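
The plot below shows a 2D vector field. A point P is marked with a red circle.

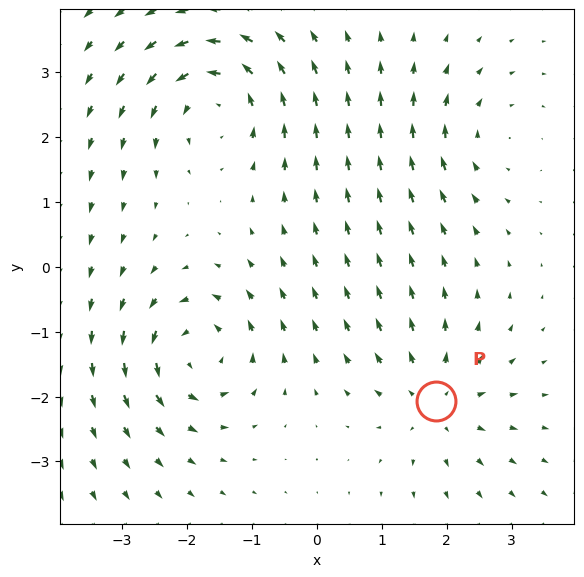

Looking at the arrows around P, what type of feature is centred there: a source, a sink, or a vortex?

source

At P (1.8, -2.1) the arrows spread outward. Divergence about +4, curl ≈0 — positive divergence with near-zero curl is a source.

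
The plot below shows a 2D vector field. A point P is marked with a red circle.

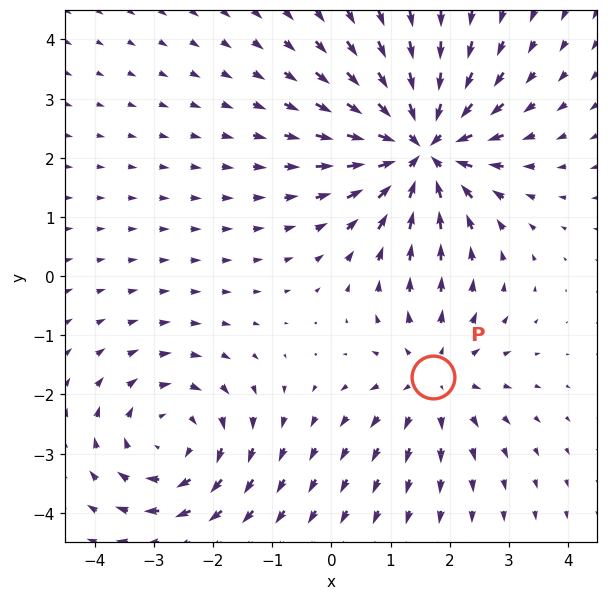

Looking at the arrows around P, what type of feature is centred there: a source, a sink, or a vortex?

At P (1.7, -1.7) the arrows spread outward. Divergence about +2, curl ≈0 — positive divergence with near-zero curl is a source.

source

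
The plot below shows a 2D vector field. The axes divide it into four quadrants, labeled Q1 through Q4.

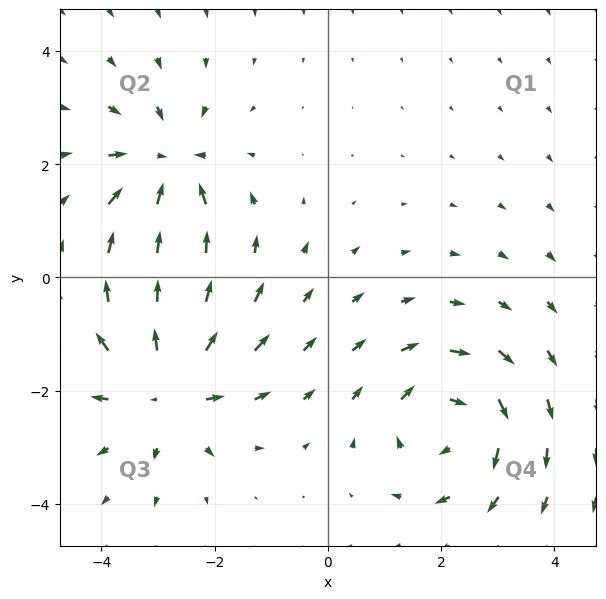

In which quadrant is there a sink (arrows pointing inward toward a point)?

Q2

The sink sits at approximately (-2.8, 2.0), which lies in quadrant Q2. The divergence there is about -5, negative as expected for a sink.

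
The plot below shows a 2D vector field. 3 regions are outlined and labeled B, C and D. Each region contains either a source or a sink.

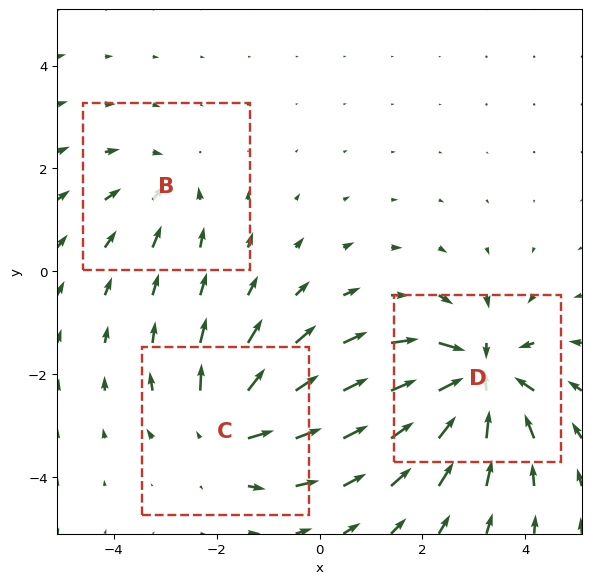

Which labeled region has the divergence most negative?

Divergence at each region's feature centre — B: about -2, C: about +4, D: about -5. Region D is most negative.

D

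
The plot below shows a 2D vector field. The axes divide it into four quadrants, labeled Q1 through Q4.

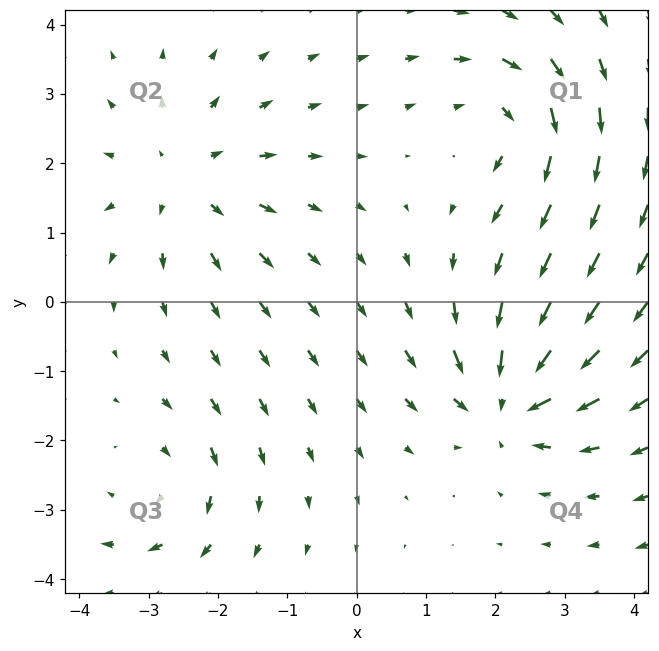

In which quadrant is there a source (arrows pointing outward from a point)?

The source sits at approximately (-2.5, 1.8), which lies in quadrant Q2. The divergence there is about +4, positive as expected for a source.

Q2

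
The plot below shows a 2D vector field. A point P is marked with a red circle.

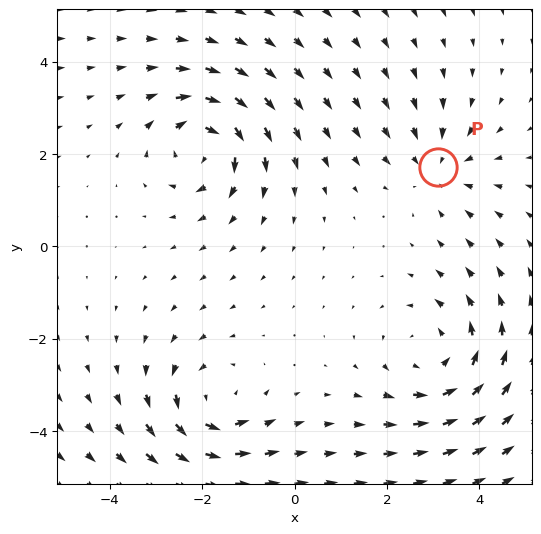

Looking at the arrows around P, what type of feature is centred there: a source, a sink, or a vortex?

sink

At P (3.1, 1.7) the arrows converge inward. Divergence about -3, curl ≈0 — negative divergence with near-zero curl is a sink.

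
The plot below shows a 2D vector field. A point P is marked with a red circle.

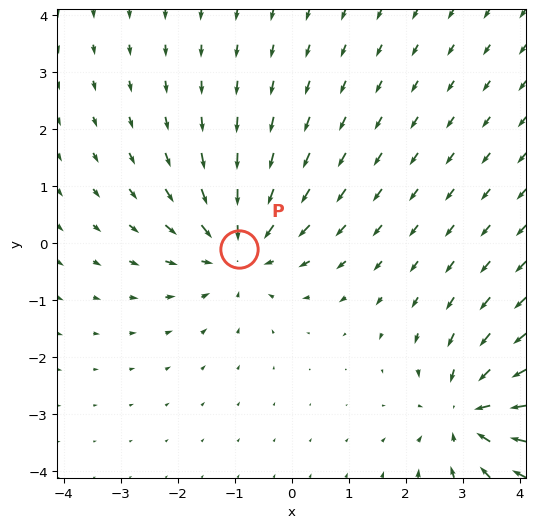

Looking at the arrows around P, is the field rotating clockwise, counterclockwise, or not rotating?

Near P at (-0.9, -0.1) the arrows show no circulation. The curl there is ≈0.

not rotating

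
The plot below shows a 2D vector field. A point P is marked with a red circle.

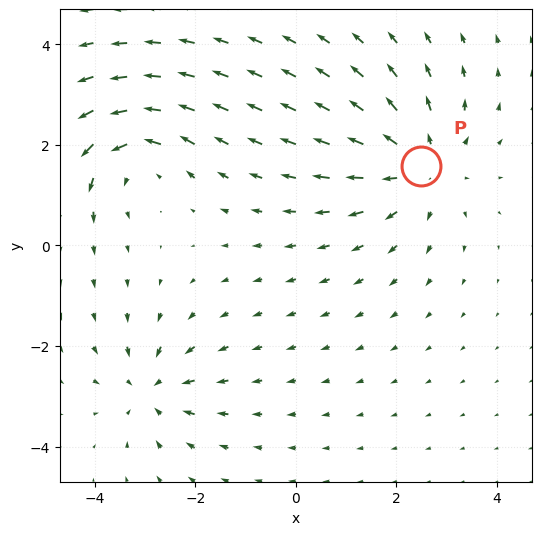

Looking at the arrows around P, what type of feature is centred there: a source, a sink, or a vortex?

source

At P (2.5, 1.6) the arrows spread outward. Divergence about +3, curl ≈0 — positive divergence with near-zero curl is a source.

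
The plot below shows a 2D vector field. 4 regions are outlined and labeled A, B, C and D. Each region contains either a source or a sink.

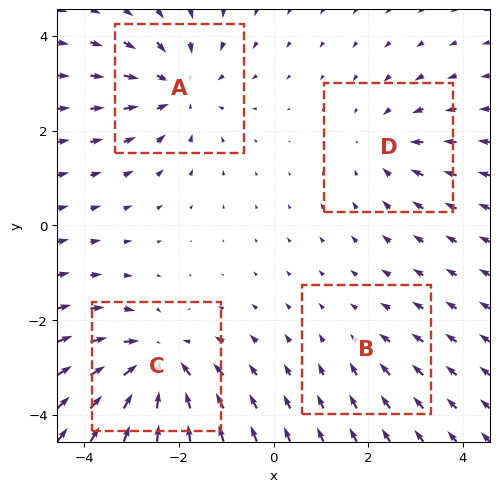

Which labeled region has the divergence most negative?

Divergence at each region's feature centre — A: about -4, B: about -2, C: about -6, D: about -3. Region C is most negative.

C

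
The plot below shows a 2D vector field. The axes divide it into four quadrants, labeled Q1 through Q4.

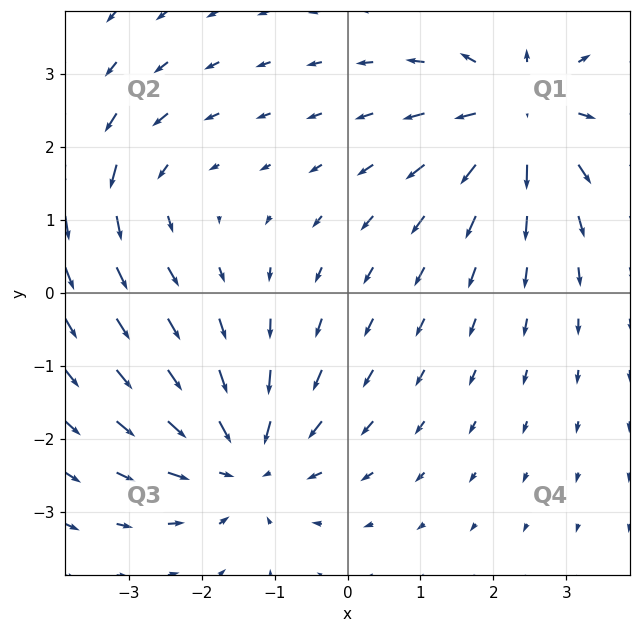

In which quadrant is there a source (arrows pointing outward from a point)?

The source sits at approximately (2.4, 2.4), which lies in quadrant Q1. The divergence there is about +5, positive as expected for a source.

Q1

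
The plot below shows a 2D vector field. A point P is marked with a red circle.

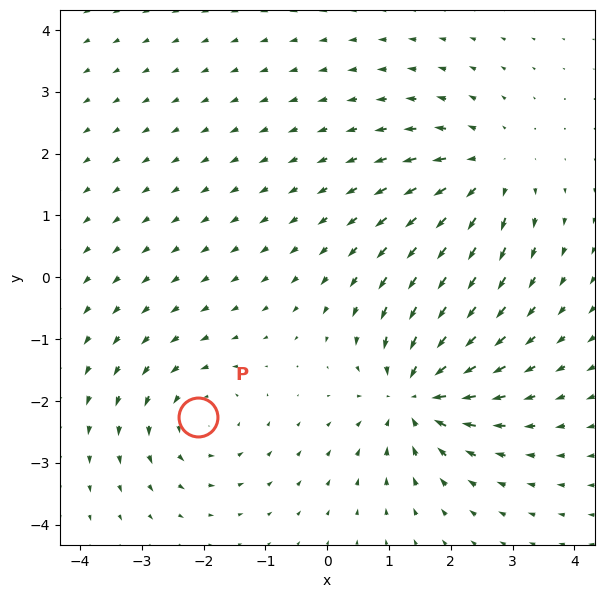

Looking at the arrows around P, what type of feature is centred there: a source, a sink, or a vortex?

vortex

At P (-2.1, -2.3) the arrows circulate counterclockwise. Divergence ≈0, curl about +3 — near-zero divergence with nonzero curl is a vortex.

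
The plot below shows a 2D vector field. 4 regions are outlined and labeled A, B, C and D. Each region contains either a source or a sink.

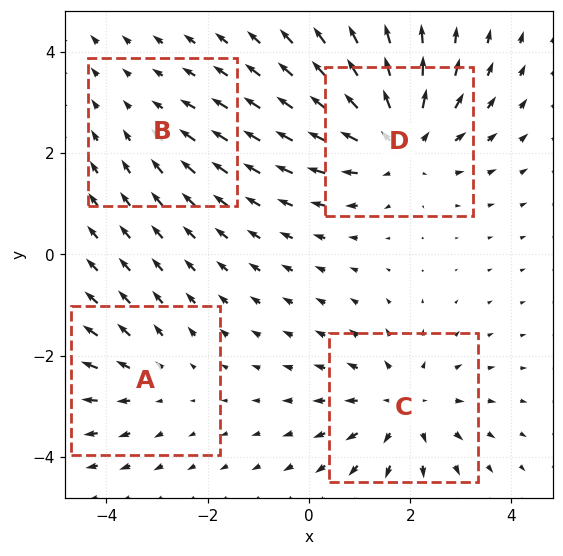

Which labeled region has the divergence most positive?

Divergence at each region's feature centre — A: about +3, B: about -2, C: about +4, D: about +6. Region D is most positive.

D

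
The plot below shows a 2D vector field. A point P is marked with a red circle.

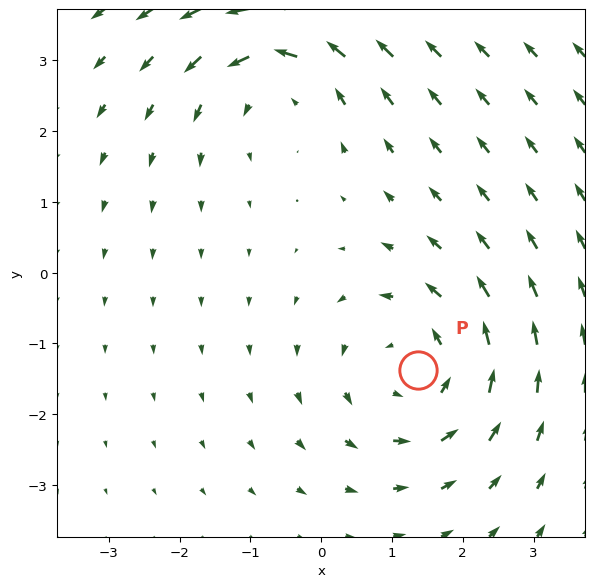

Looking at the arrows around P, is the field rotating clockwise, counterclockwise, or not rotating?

Near P at (1.4, -1.4) the arrows circulate counterclockwise. The curl (z-component) there is about +3; positive curl means counterclockwise rotation.

counterclockwise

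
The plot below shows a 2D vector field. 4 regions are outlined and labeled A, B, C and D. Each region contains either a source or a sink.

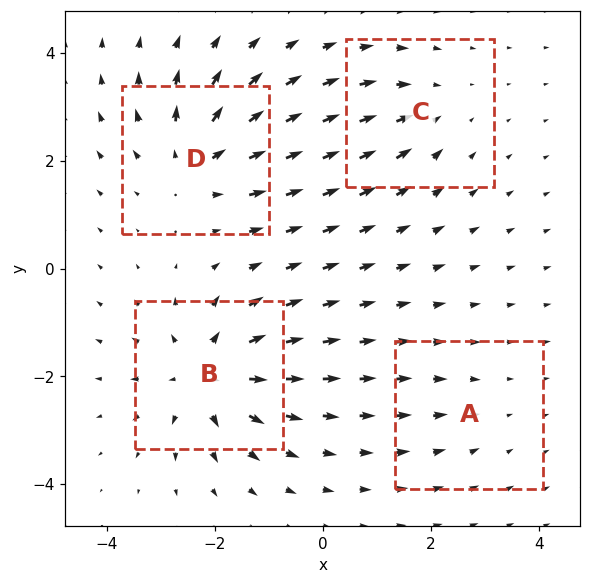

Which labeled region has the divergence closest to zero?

Divergence at each region's feature centre — A: about -2, B: about +7, C: about -3, D: about +5. Region A is closest to zero.

A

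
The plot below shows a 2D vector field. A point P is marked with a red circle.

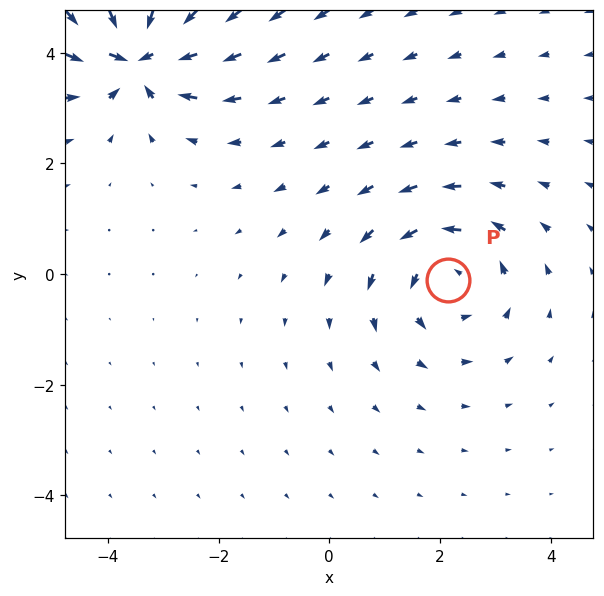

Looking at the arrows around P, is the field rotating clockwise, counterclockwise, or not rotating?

Near P at (2.1, -0.1) the arrows circulate counterclockwise. The curl (z-component) there is about +3; positive curl means counterclockwise rotation.

counterclockwise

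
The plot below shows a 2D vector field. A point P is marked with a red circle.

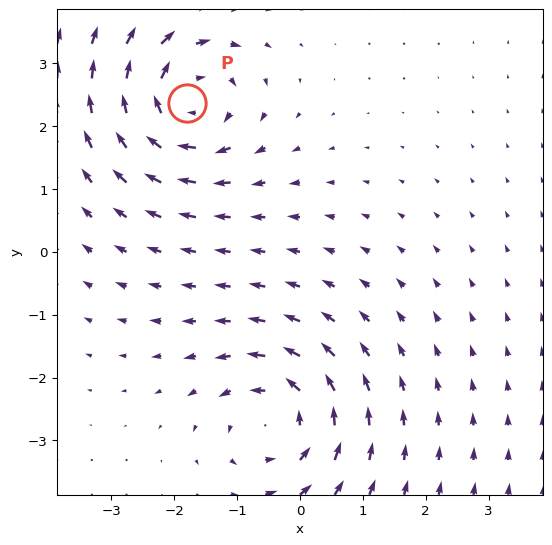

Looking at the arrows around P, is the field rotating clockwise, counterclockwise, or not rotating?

clockwise

Near P at (-1.8, 2.4) the arrows circulate clockwise. The curl (z-component) there is about -6; negative curl means clockwise rotation.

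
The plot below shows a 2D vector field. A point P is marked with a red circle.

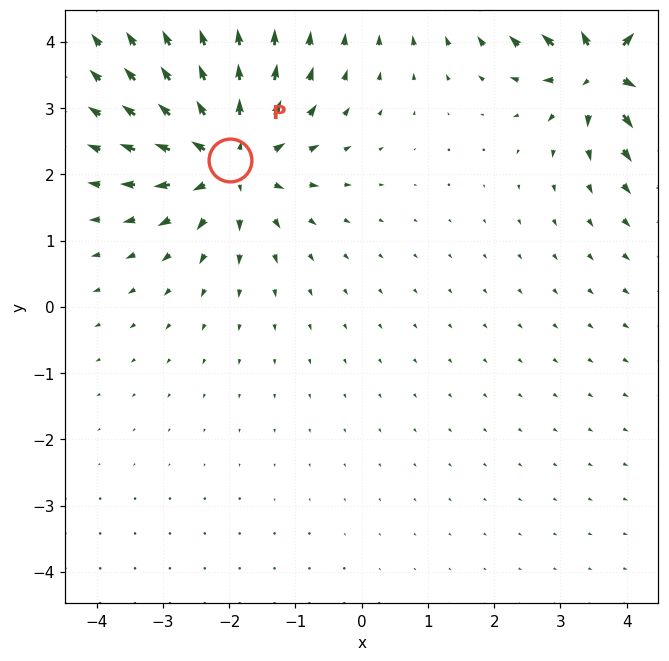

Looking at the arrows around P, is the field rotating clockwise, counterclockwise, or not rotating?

Near P at (-2.0, 2.2) the arrows show no circulation. The curl there is ≈0.

not rotating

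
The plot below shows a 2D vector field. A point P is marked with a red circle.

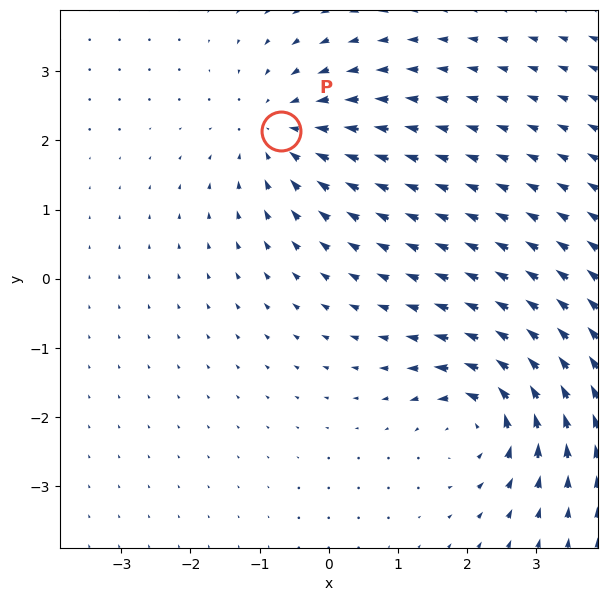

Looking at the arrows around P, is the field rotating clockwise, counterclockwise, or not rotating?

not rotating

Near P at (-0.7, 2.1) the arrows show no circulation. The curl there is ≈0.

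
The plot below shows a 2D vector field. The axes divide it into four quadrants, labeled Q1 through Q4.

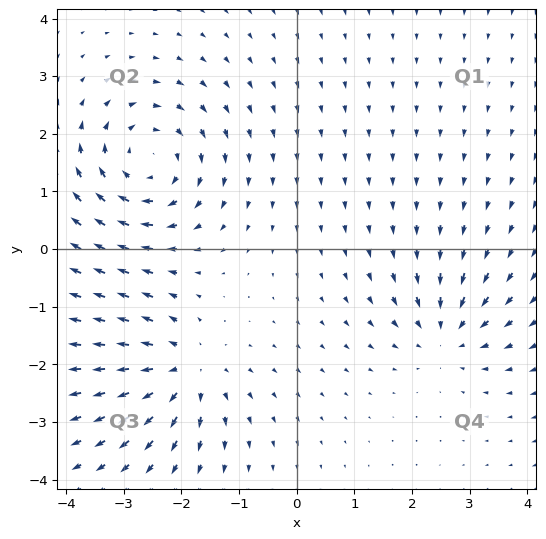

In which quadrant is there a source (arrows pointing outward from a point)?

The source sits at approximately (-1.9, -2.1), which lies in quadrant Q3. The divergence there is about +4, positive as expected for a source.

Q3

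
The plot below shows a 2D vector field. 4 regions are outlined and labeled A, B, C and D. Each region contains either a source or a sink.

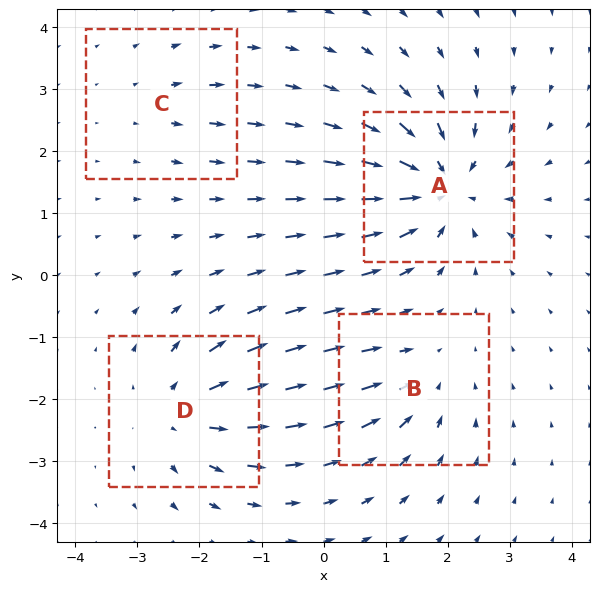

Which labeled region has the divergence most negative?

A

Divergence at each region's feature centre — A: about -7, B: about -3, C: about +2, D: about +5. Region A is most negative.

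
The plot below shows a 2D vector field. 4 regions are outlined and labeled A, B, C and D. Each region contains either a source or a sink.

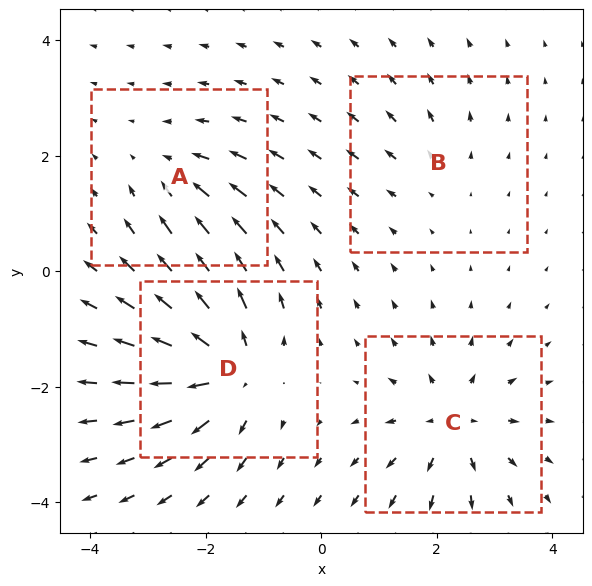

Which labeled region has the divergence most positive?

Divergence at each region's feature centre — A: about -4, B: about +2, C: about +6, D: about +8. Region D is most positive.

D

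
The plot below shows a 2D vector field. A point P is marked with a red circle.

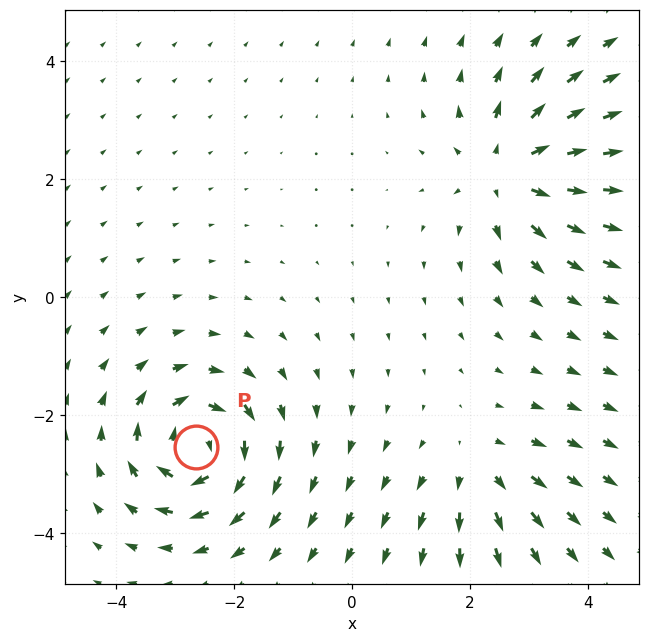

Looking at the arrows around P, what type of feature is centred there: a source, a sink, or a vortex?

vortex

At P (-2.6, -2.5) the arrows circulate clockwise. Divergence ≈0, curl about -7 — near-zero divergence with nonzero curl is a vortex.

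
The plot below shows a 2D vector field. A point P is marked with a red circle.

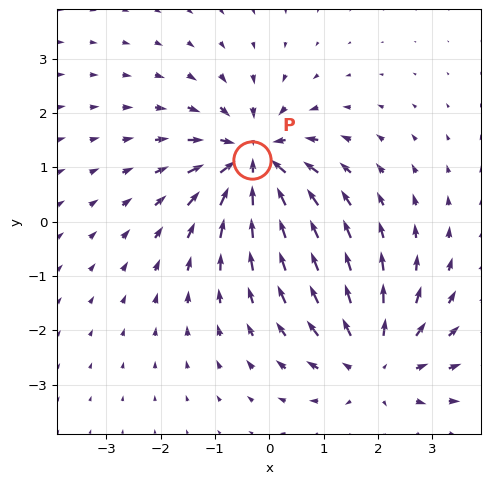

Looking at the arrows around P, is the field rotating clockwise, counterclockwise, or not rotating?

not rotating

Near P at (-0.3, 1.1) the arrows show no circulation. The curl there is ≈0.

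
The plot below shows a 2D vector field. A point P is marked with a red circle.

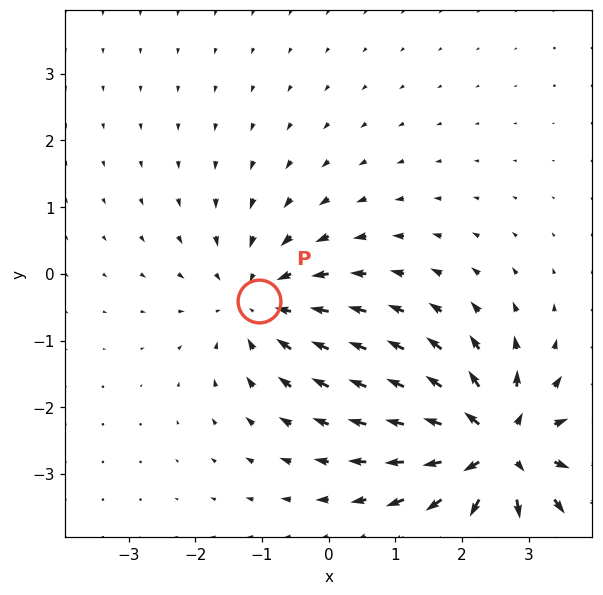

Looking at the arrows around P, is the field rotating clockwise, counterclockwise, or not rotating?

not rotating

Near P at (-1.0, -0.4) the arrows show no circulation. The curl there is ≈0.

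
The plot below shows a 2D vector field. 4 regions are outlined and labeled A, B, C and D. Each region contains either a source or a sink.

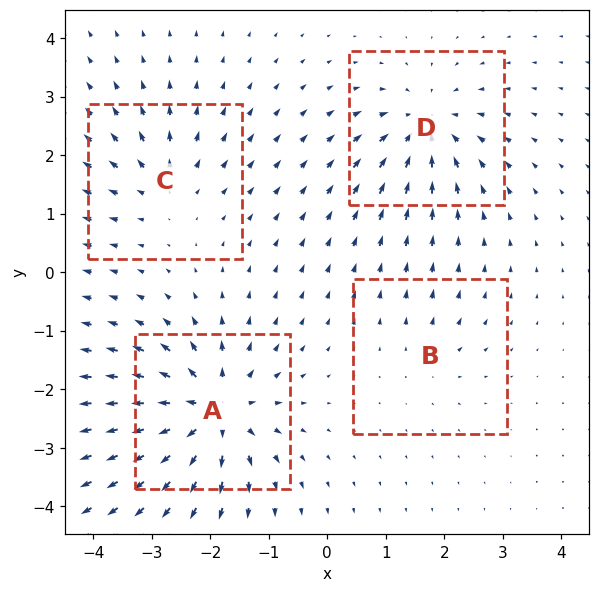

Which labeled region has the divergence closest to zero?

Divergence at each region's feature centre — A: about +8, B: about +3, C: about +4, D: about -6. Region B is closest to zero.

B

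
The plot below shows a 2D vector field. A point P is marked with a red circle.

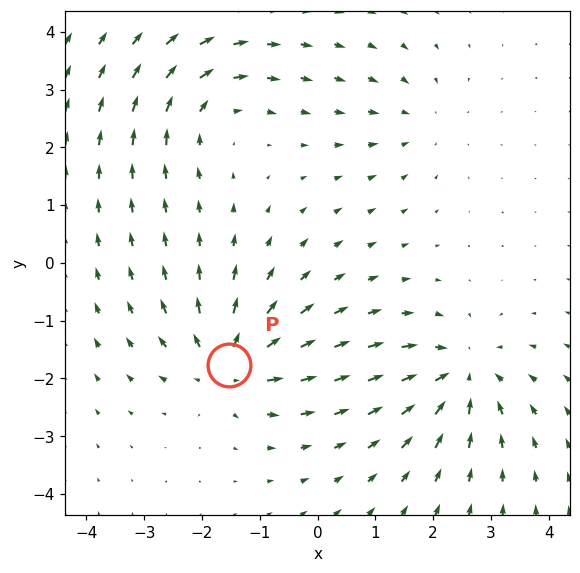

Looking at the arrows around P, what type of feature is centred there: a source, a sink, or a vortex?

source

At P (-1.5, -1.8) the arrows spread outward. Divergence about +6, curl ≈0 — positive divergence with near-zero curl is a source.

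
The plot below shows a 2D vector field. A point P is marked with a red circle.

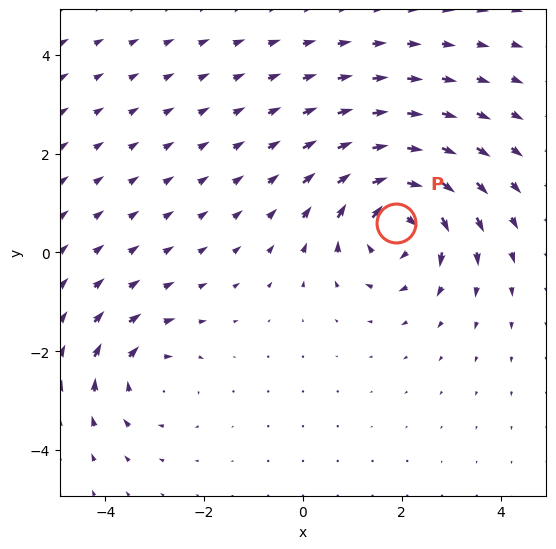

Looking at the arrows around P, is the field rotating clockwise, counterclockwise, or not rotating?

clockwise

Near P at (1.9, 0.6) the arrows circulate clockwise. The curl (z-component) there is about -5; negative curl means clockwise rotation.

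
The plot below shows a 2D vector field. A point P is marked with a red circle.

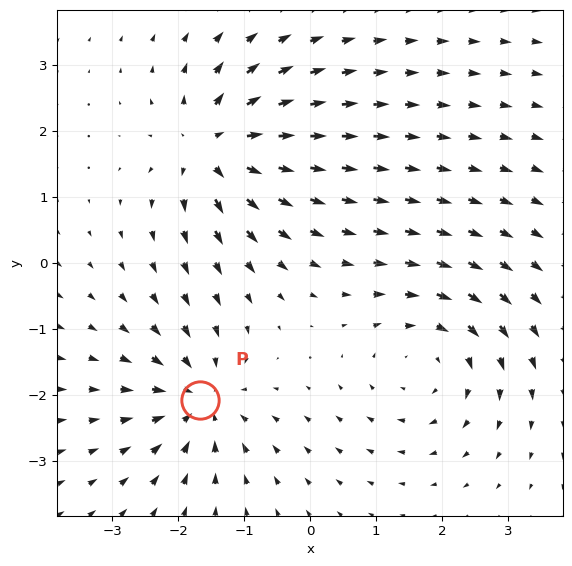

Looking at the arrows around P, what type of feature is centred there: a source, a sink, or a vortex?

sink

At P (-1.7, -2.1) the arrows converge inward. Divergence about -5, curl ≈0 — negative divergence with near-zero curl is a sink.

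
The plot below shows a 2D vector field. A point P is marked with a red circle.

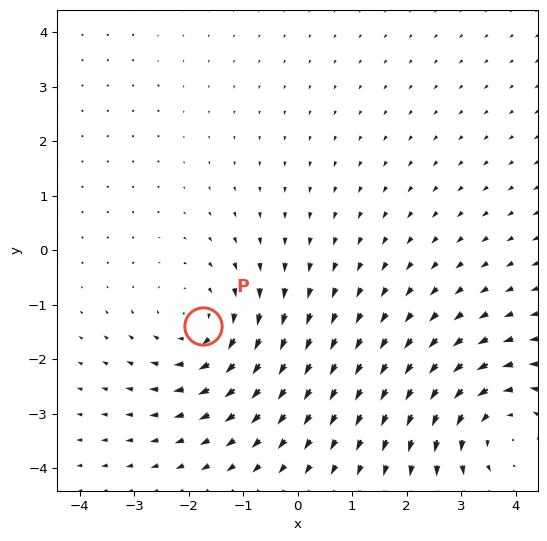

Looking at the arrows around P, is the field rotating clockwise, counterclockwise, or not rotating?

clockwise

Near P at (-1.7, -1.4) the arrows circulate clockwise. The curl (z-component) there is about -2; negative curl means clockwise rotation.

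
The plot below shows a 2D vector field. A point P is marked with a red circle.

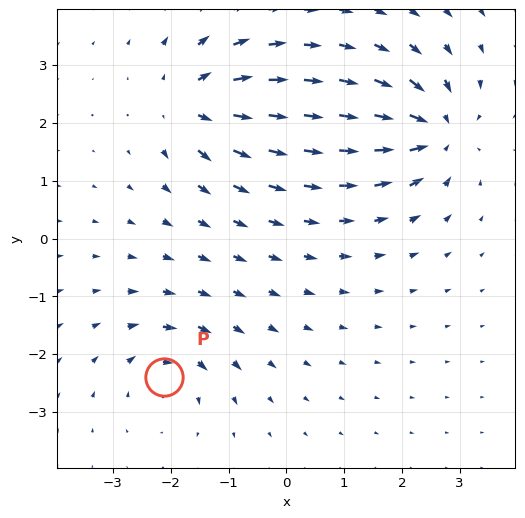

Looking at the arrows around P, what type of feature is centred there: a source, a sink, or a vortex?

At P (-2.1, -2.4) the arrows circulate clockwise. Divergence ≈0, curl about -4 — near-zero divergence with nonzero curl is a vortex.

vortex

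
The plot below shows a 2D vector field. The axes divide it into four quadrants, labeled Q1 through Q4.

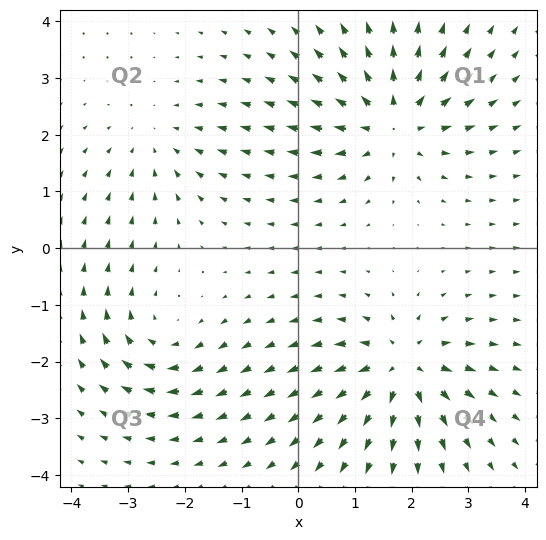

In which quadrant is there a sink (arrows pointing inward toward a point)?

Q2

The sink sits at approximately (-2.5, 1.9), which lies in quadrant Q2. The divergence there is about -3, negative as expected for a sink.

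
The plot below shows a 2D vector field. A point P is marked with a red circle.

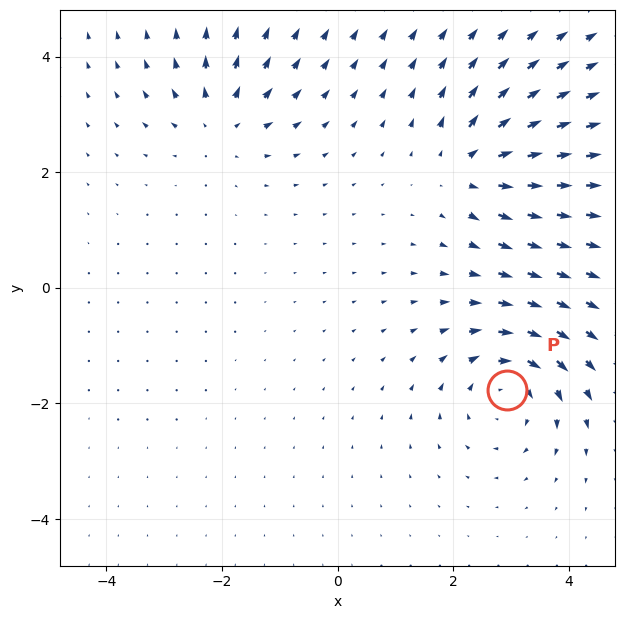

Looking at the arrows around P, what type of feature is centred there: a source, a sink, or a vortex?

vortex

At P (2.9, -1.8) the arrows circulate clockwise. Divergence ≈0, curl about -5 — near-zero divergence with nonzero curl is a vortex.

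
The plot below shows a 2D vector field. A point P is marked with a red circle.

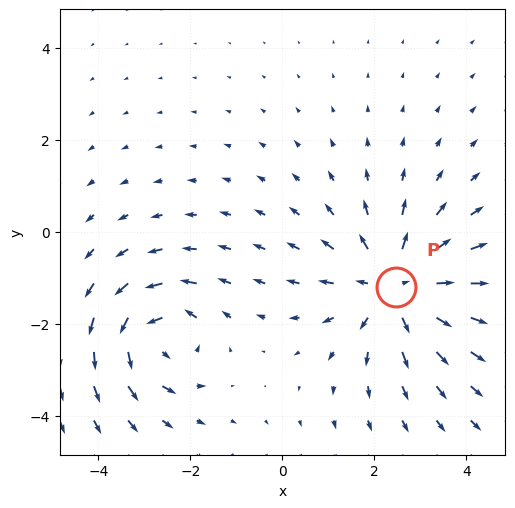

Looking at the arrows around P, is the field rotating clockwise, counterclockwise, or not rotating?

Near P at (2.5, -1.2) the arrows show no circulation. The curl there is ≈0.

not rotating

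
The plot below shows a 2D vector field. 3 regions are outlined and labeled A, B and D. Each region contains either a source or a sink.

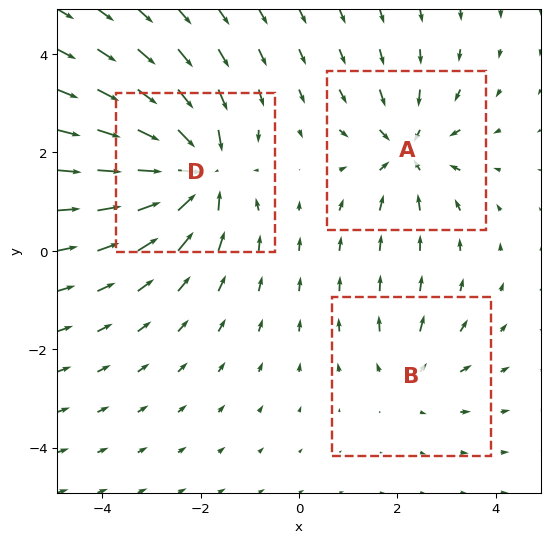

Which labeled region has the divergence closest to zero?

Divergence at each region's feature centre — A: about -4, B: about +2, D: about -5. Region B is closest to zero.

B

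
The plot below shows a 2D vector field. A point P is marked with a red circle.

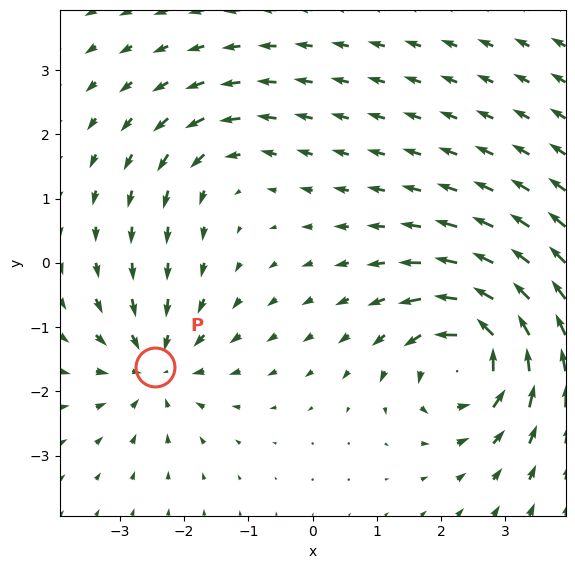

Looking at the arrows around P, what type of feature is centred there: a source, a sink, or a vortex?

At P (-2.5, -1.6) the arrows converge inward. Divergence about -4, curl ≈0 — negative divergence with near-zero curl is a sink.

sink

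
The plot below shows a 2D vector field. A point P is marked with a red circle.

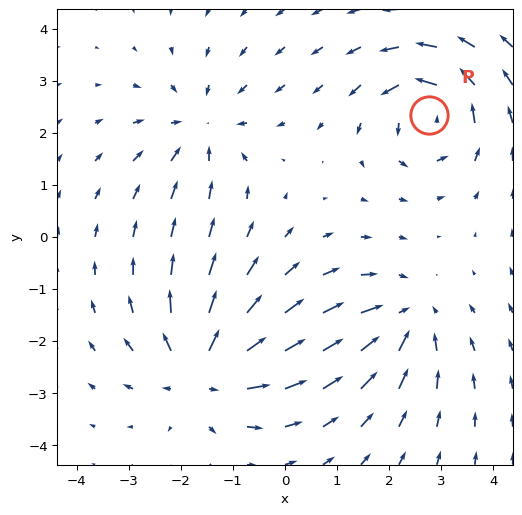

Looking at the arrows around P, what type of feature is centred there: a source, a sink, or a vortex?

At P (2.8, 2.3) the arrows circulate counterclockwise. Divergence ≈0, curl about +5 — near-zero divergence with nonzero curl is a vortex.

vortex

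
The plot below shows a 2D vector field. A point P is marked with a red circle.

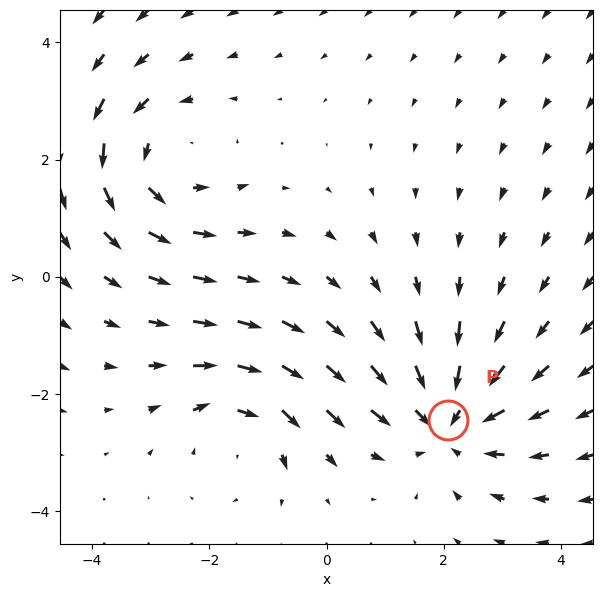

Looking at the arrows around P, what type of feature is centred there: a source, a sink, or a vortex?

At P (2.1, -2.5) the arrows converge inward. Divergence about -5, curl ≈0 — negative divergence with near-zero curl is a sink.

sink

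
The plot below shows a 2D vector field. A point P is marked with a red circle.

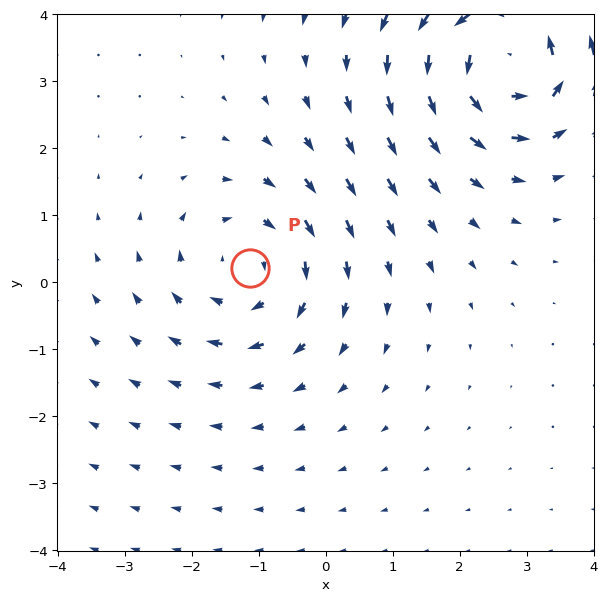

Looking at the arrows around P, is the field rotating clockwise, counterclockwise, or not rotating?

Near P at (-1.1, 0.2) the arrows circulate clockwise. The curl (z-component) there is about -2; negative curl means clockwise rotation.

clockwise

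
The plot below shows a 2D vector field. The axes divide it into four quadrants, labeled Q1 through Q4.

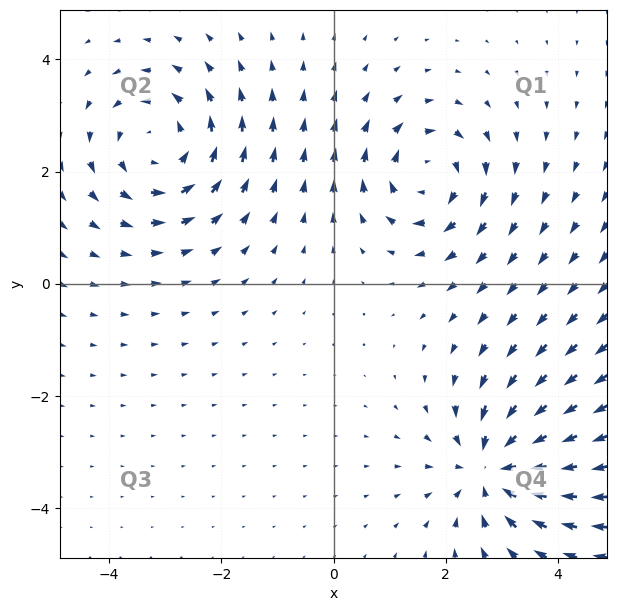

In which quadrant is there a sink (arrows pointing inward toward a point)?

The sink sits at approximately (2.9, -3.3), which lies in quadrant Q4. The divergence there is about -4, negative as expected for a sink.

Q4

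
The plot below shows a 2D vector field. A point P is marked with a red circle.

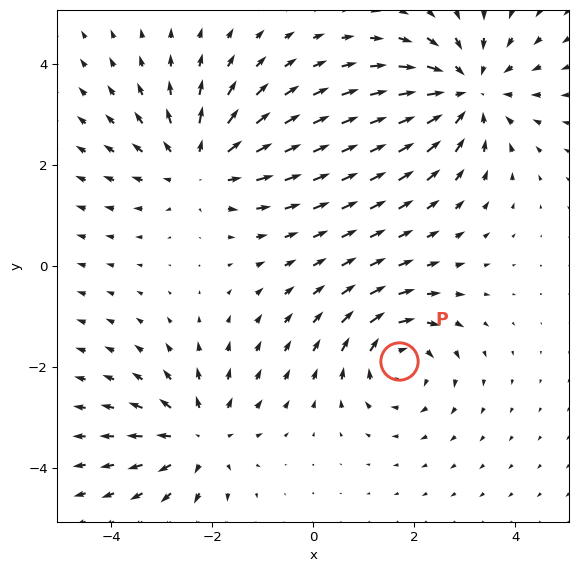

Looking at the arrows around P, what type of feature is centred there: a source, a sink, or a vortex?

vortex

At P (1.7, -1.9) the arrows circulate clockwise. Divergence ≈0, curl about -4 — near-zero divergence with nonzero curl is a vortex.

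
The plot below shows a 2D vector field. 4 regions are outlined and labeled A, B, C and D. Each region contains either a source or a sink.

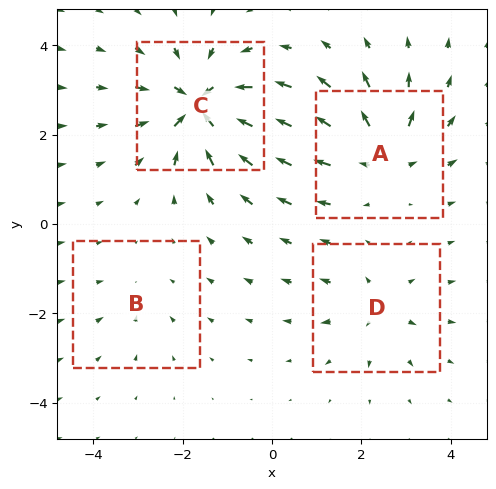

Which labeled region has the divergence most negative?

C

Divergence at each region's feature centre — A: about +6, B: about -2, C: about -8, D: about +4. Region C is most negative.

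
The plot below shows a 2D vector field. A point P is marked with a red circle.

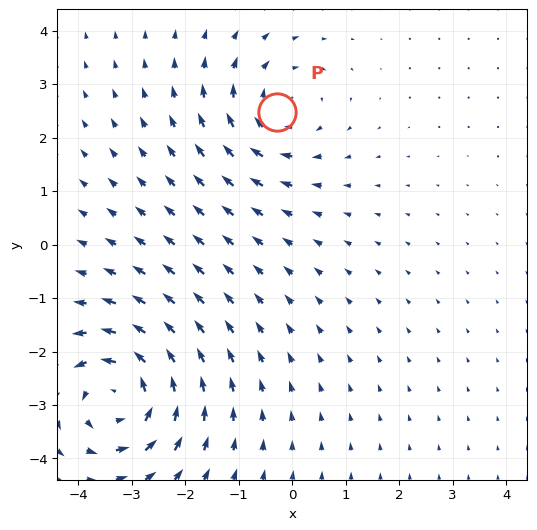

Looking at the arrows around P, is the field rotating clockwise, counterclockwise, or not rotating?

clockwise

Near P at (-0.3, 2.5) the arrows circulate clockwise. The curl (z-component) there is about -3; negative curl means clockwise rotation.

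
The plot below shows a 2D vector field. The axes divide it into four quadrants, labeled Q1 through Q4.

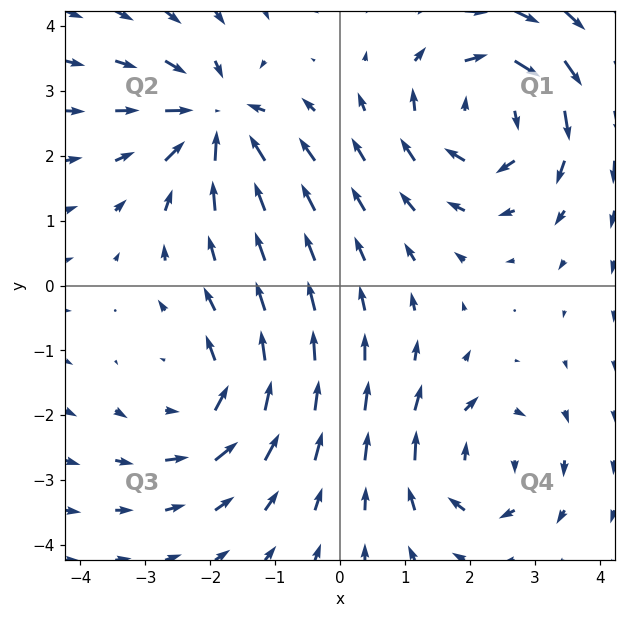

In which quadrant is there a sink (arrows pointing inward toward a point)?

The sink sits at approximately (-1.9, 2.6), which lies in quadrant Q2. The divergence there is about -5, negative as expected for a sink.

Q2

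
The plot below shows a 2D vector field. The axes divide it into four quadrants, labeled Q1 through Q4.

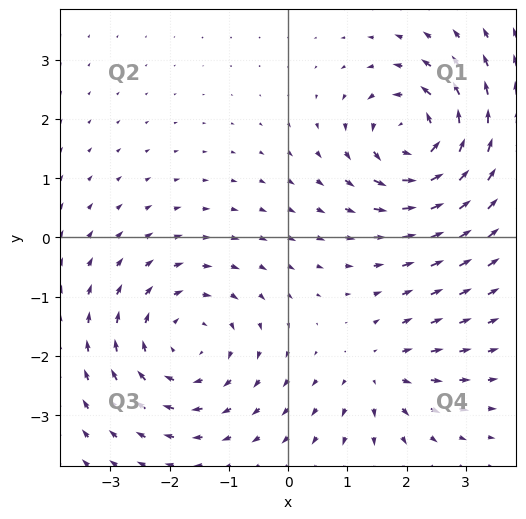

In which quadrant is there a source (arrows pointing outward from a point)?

Q4

The source sits at approximately (1.6, -2.3), which lies in quadrant Q4. The divergence there is about +3, positive as expected for a source.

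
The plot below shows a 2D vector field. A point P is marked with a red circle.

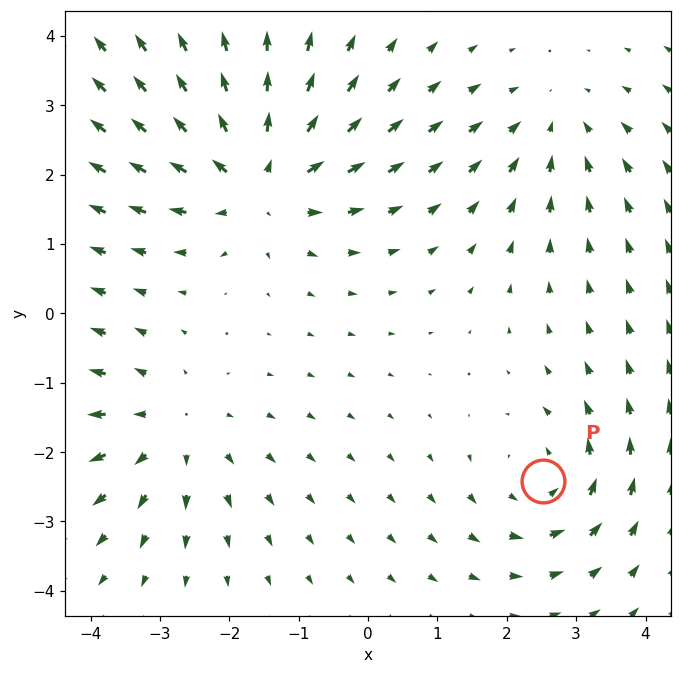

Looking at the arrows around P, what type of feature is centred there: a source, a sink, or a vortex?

vortex

At P (2.5, -2.4) the arrows circulate counterclockwise. Divergence ≈0, curl about +3 — near-zero divergence with nonzero curl is a vortex.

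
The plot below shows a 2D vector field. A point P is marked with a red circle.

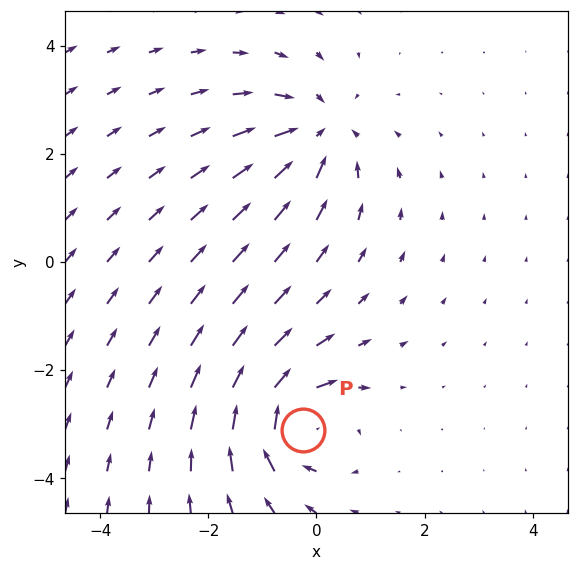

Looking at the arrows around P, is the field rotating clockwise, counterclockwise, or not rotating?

Near P at (-0.2, -3.1) the arrows circulate clockwise. The curl (z-component) there is about -6; negative curl means clockwise rotation.

clockwise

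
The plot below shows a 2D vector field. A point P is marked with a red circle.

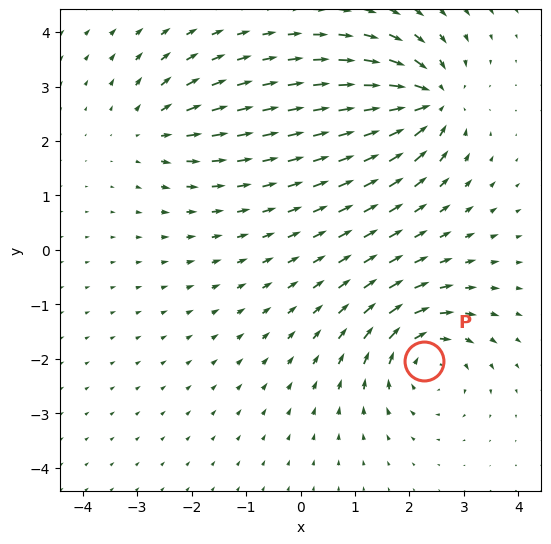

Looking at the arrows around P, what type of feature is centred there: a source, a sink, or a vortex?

At P (2.3, -2.0) the arrows circulate clockwise. Divergence ≈0, curl about -5 — near-zero divergence with nonzero curl is a vortex.

vortex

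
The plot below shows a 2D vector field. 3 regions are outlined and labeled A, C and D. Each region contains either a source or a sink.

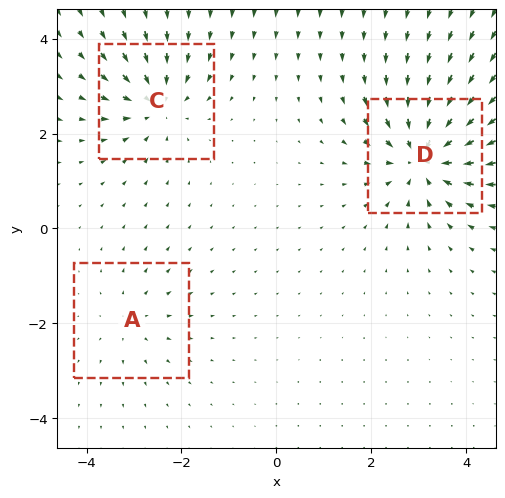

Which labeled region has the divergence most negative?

Divergence at each region's feature centre — A: about +2, C: about -4, D: about -6. Region D is most negative.

D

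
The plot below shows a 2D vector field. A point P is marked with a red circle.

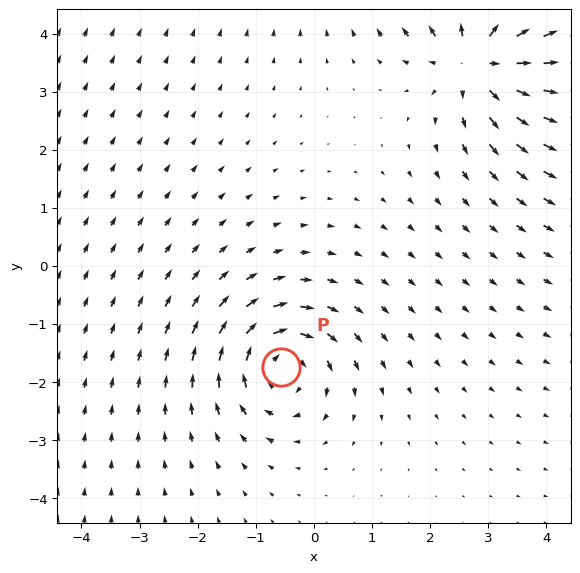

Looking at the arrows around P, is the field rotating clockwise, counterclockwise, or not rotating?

clockwise

Near P at (-0.6, -1.7) the arrows circulate clockwise. The curl (z-component) there is about -4; negative curl means clockwise rotation.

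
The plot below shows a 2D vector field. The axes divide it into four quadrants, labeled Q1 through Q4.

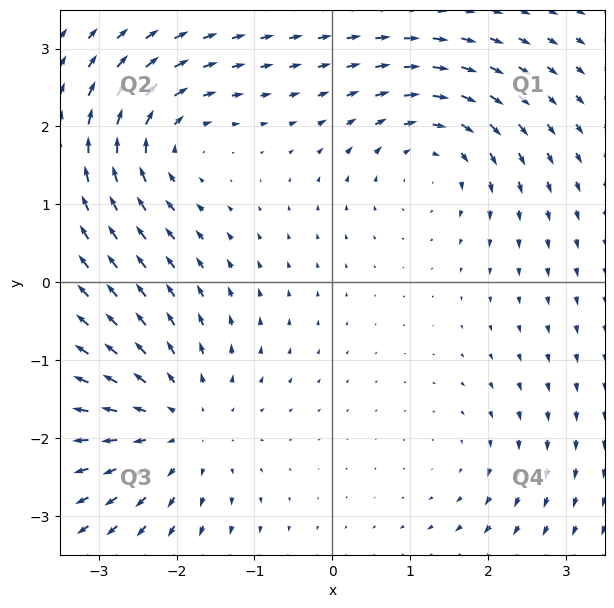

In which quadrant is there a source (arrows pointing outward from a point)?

Q3

The source sits at approximately (-2.0, -1.8), which lies in quadrant Q3. The divergence there is about +4, positive as expected for a source.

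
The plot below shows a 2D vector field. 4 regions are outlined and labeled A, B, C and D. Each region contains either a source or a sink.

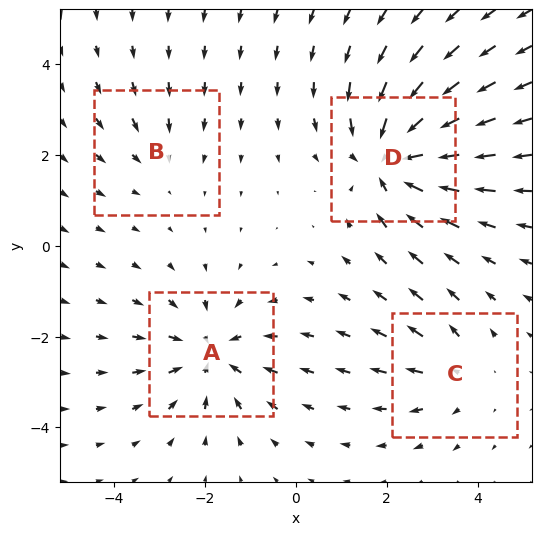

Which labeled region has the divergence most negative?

D

Divergence at each region's feature centre — A: about -5, B: about -2, C: about +3, D: about -6. Region D is most negative.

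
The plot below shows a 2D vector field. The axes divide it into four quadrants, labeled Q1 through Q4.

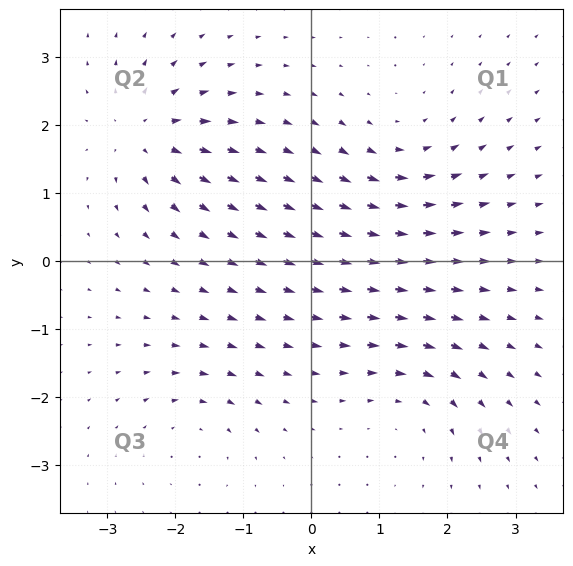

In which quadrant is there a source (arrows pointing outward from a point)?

The source sits at approximately (-2.4, 1.9), which lies in quadrant Q2. The divergence there is about +7, positive as expected for a source.

Q2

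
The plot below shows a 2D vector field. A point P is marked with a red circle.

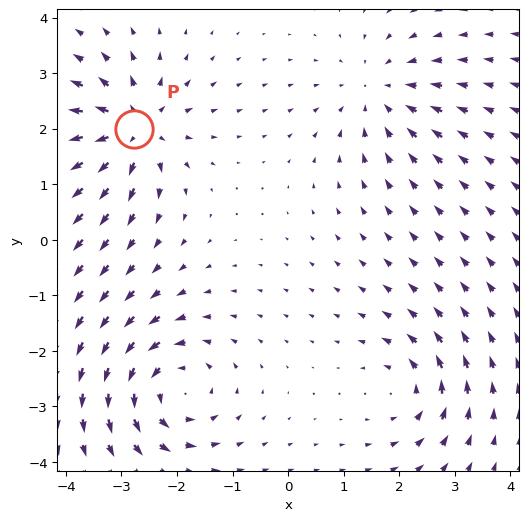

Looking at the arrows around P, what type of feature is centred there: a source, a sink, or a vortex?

At P (-2.8, 2.0) the arrows spread outward. Divergence about +6, curl ≈0 — positive divergence with near-zero curl is a source.

source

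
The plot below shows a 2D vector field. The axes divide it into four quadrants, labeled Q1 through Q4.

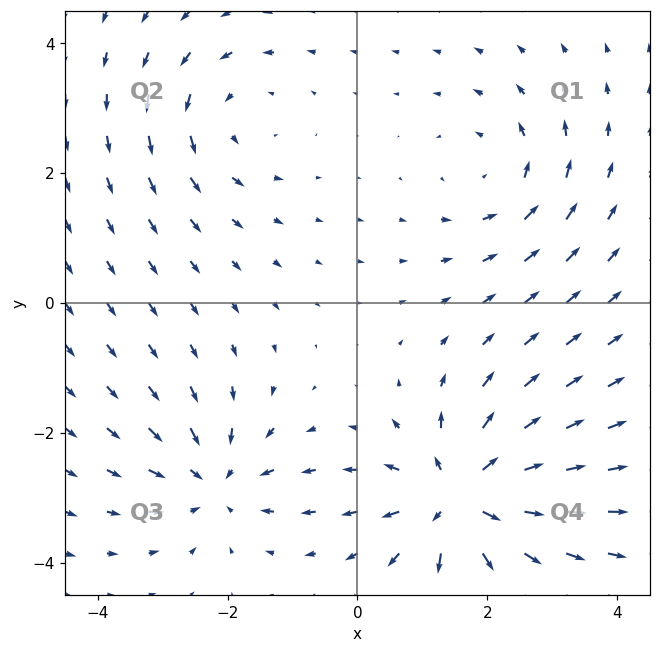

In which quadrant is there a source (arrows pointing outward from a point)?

Q4

The source sits at approximately (1.6, -3.0), which lies in quadrant Q4. The divergence there is about +6, positive as expected for a source.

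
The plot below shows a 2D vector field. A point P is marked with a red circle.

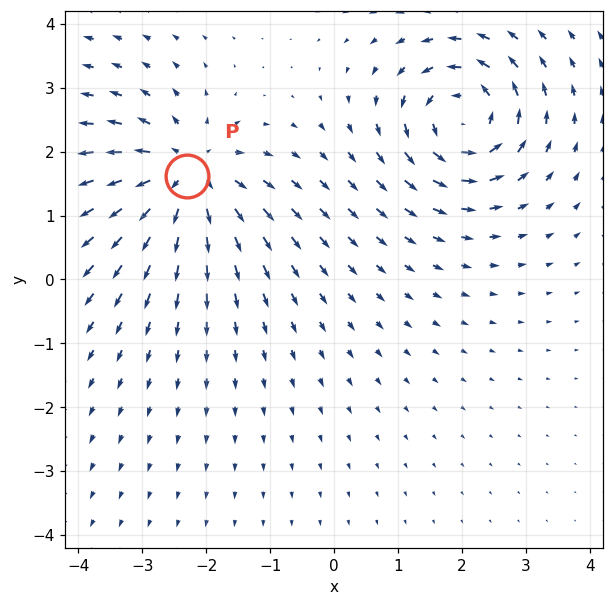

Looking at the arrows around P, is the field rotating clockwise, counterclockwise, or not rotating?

not rotating

Near P at (-2.3, 1.6) the arrows show no circulation. The curl there is ≈0.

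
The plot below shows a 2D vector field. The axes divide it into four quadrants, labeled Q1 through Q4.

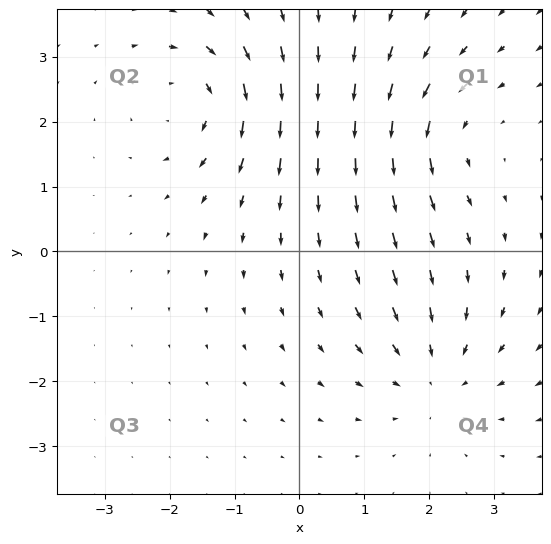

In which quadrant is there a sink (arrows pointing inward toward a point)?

Q4

The sink sits at approximately (2.1, -1.9), which lies in quadrant Q4. The divergence there is about -3, negative as expected for a sink.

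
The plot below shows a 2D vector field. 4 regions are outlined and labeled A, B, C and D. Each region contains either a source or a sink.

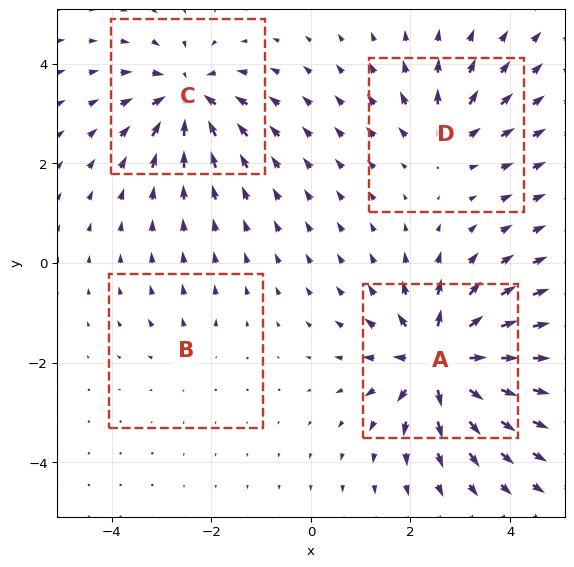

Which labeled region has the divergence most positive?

Divergence at each region's feature centre — A: about +9, B: about +2, C: about -6, D: about +4. Region A is most positive.

A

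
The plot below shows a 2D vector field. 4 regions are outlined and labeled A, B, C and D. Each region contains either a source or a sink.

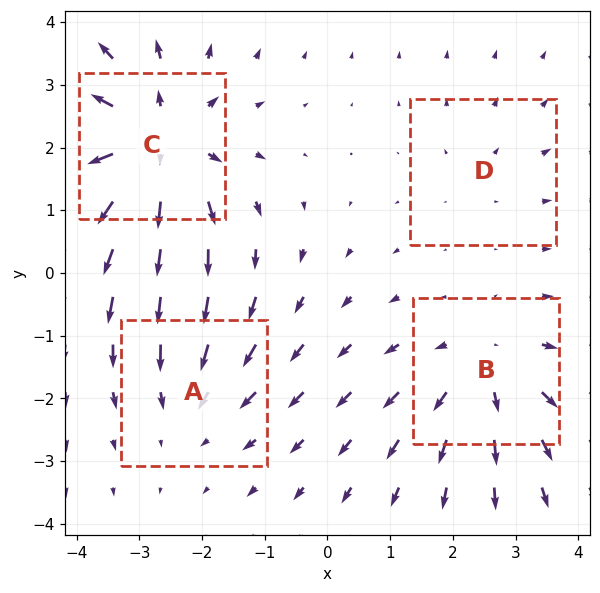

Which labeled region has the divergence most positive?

Divergence at each region's feature centre — A: about -3, B: about +4, C: about +6, D: about +2. Region C is most positive.

C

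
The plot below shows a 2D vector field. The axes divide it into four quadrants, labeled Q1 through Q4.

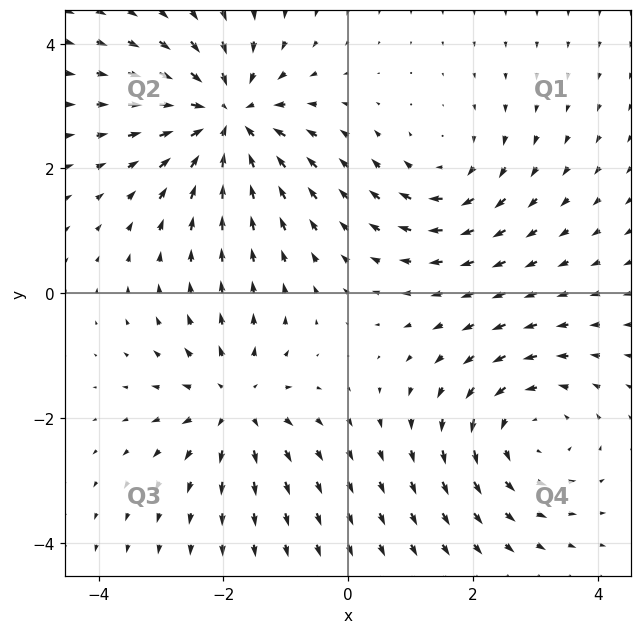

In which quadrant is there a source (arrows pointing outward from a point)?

Q3

The source sits at approximately (-1.8, -1.8), which lies in quadrant Q3. The divergence there is about +4, positive as expected for a source.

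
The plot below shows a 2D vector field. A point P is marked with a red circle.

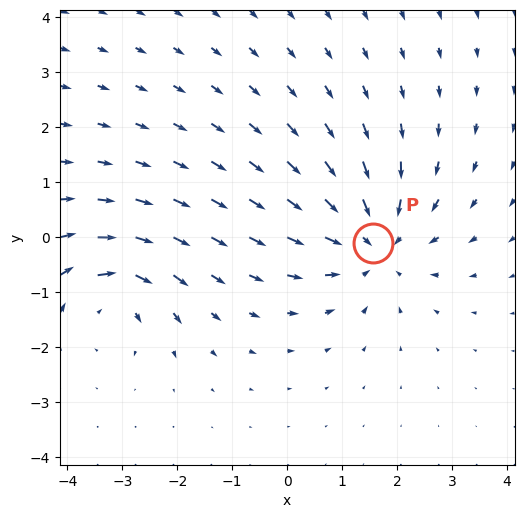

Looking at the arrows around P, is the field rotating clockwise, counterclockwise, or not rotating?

Near P at (1.6, -0.1) the arrows show no circulation. The curl there is ≈0.

not rotating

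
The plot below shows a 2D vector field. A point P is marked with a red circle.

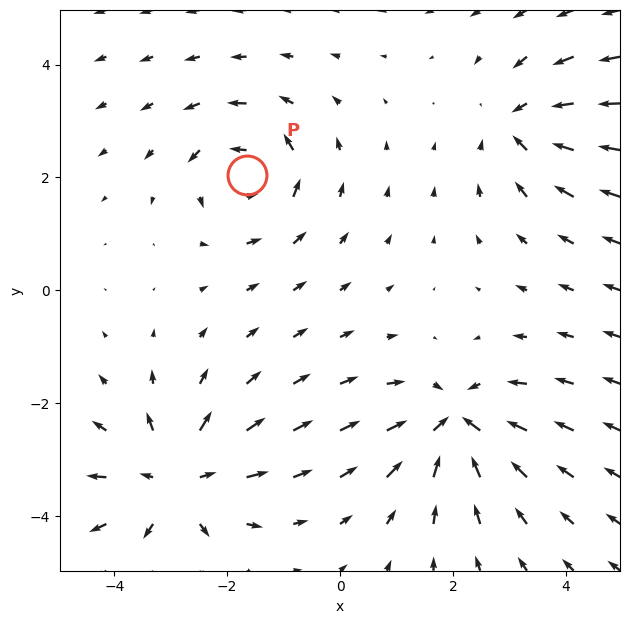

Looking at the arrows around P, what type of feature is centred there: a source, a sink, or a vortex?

At P (-1.6, 2.0) the arrows circulate counterclockwise. Divergence ≈0, curl about +4 — near-zero divergence with nonzero curl is a vortex.

vortex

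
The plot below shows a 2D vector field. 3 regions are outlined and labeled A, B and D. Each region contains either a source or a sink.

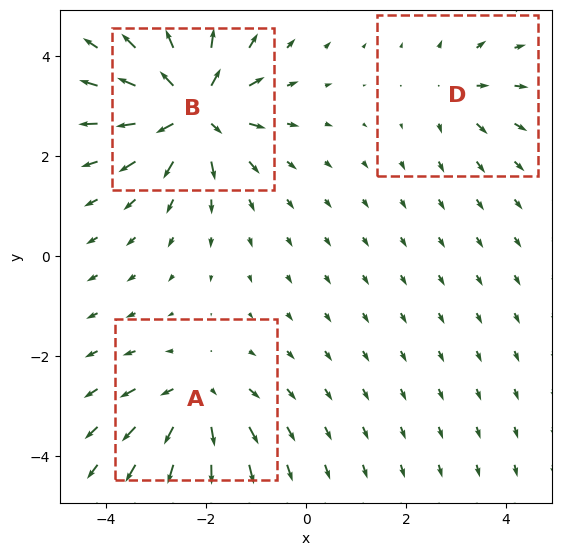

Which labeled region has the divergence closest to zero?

D

Divergence at each region's feature centre — A: about +4, B: about +6, D: about +3. Region D is closest to zero.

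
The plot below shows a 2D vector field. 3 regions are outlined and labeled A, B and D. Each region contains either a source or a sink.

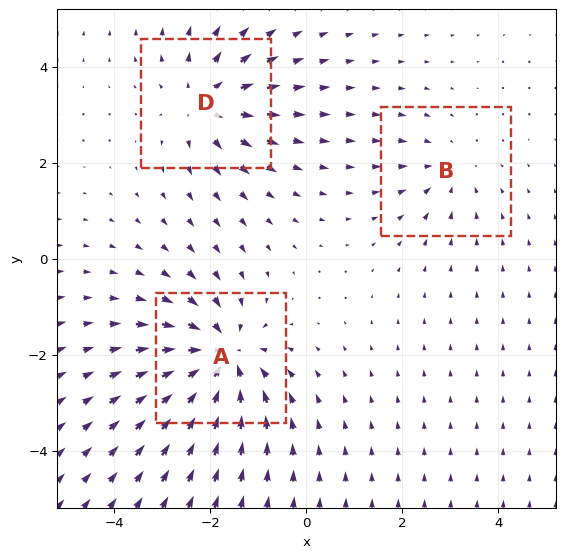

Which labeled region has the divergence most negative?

A

Divergence at each region's feature centre — A: about -5, B: about -2, D: about +3. Region A is most negative.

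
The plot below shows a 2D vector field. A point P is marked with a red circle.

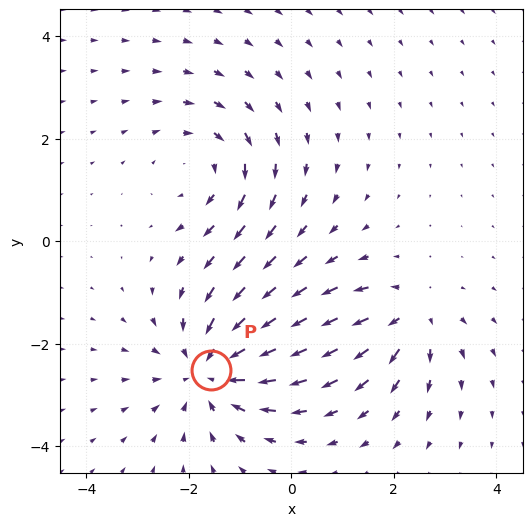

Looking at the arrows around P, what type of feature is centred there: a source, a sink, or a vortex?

At P (-1.6, -2.5) the arrows converge inward. Divergence about -4, curl ≈0 — negative divergence with near-zero curl is a sink.

sink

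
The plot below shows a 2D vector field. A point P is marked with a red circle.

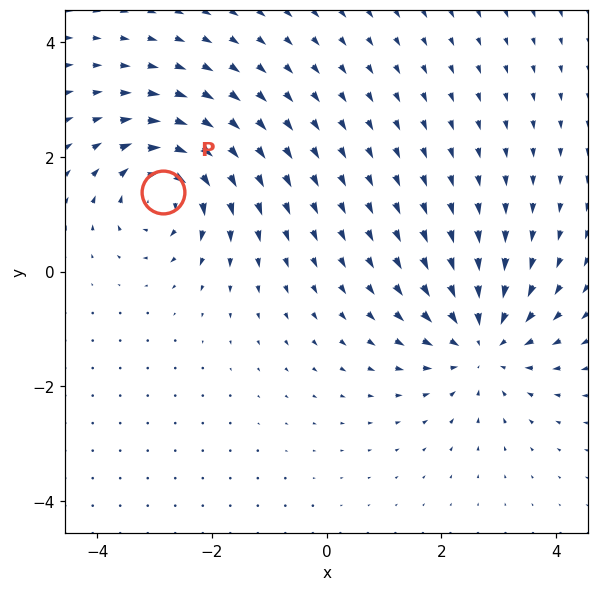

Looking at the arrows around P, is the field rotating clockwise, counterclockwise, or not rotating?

clockwise

Near P at (-2.8, 1.4) the arrows circulate clockwise. The curl (z-component) there is about -5; negative curl means clockwise rotation.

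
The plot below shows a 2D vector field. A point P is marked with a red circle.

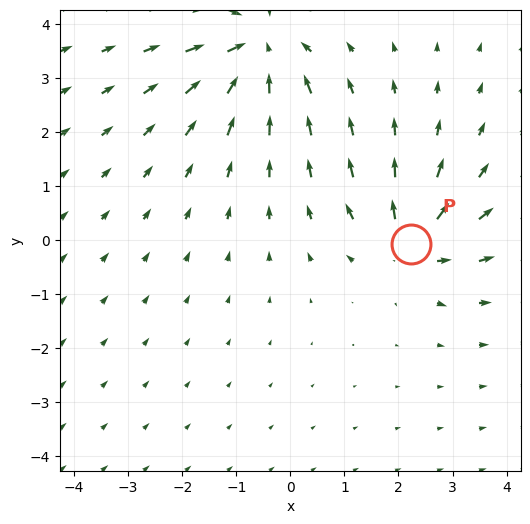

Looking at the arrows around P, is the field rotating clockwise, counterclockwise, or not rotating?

Near P at (2.2, -0.1) the arrows show no circulation. The curl there is ≈0.

not rotating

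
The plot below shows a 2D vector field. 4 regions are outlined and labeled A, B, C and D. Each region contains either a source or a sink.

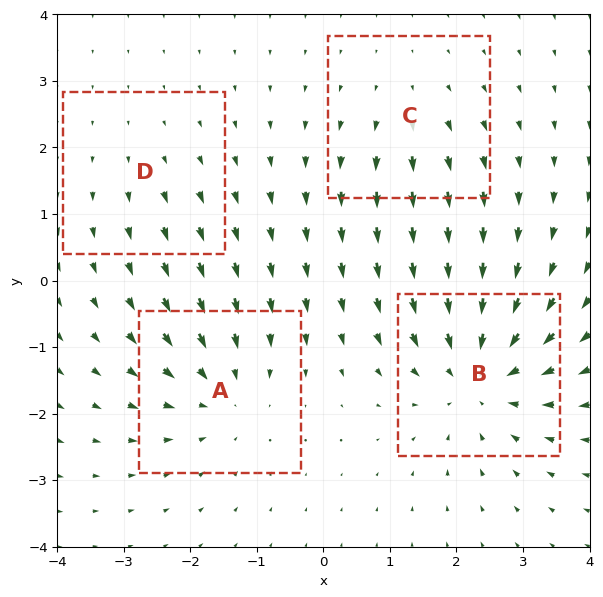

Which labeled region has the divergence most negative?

Divergence at each region's feature centre — A: about -4, B: about -6, C: about +3, D: about +2. Region B is most negative.

B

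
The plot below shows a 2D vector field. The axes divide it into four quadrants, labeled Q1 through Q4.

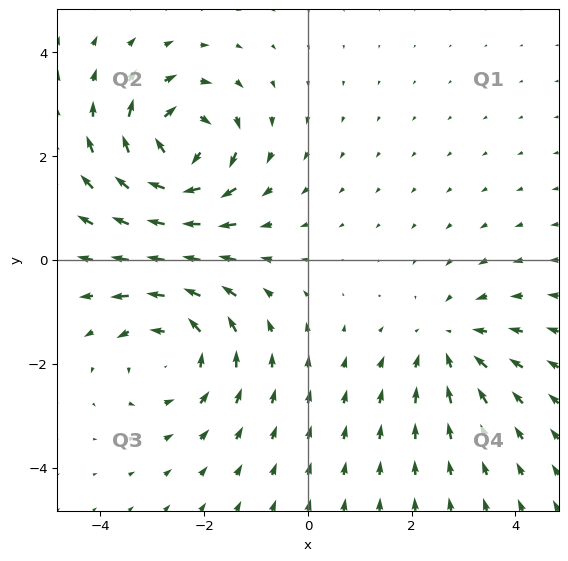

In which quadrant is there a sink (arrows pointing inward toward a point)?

The sink sits at approximately (2.7, -1.6), which lies in quadrant Q4. The divergence there is about -3, negative as expected for a sink.

Q4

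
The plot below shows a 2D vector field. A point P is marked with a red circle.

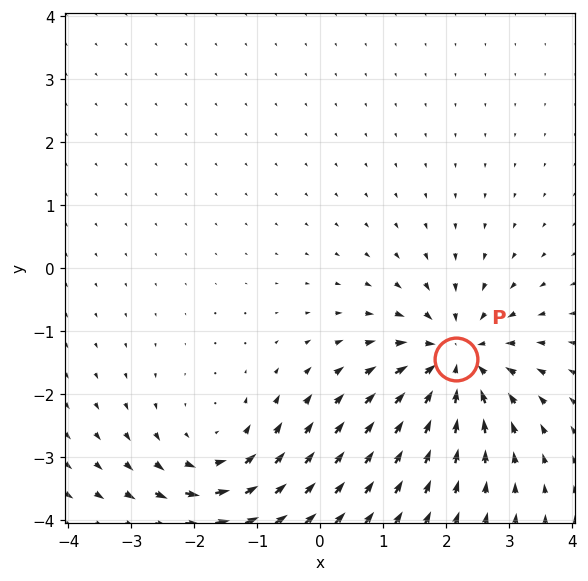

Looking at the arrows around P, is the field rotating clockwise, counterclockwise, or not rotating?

Near P at (2.1, -1.4) the arrows show no circulation. The curl there is ≈0.

not rotating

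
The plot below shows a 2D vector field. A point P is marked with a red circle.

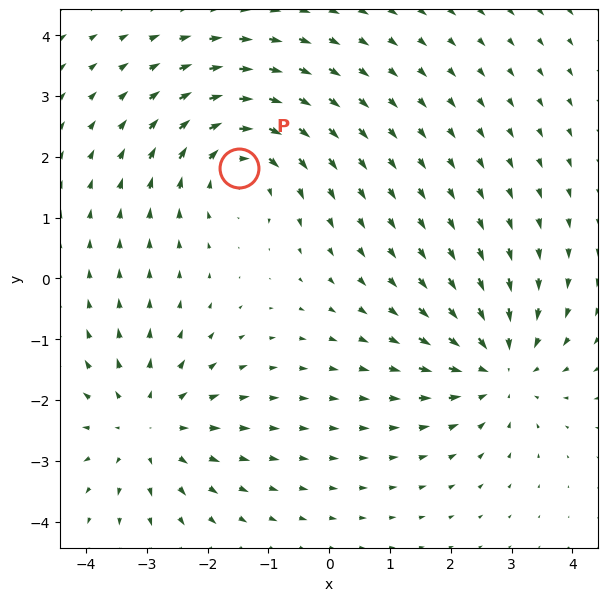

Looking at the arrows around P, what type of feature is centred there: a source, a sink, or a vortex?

vortex

At P (-1.5, 1.8) the arrows circulate clockwise. Divergence ≈0, curl about -4 — near-zero divergence with nonzero curl is a vortex.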